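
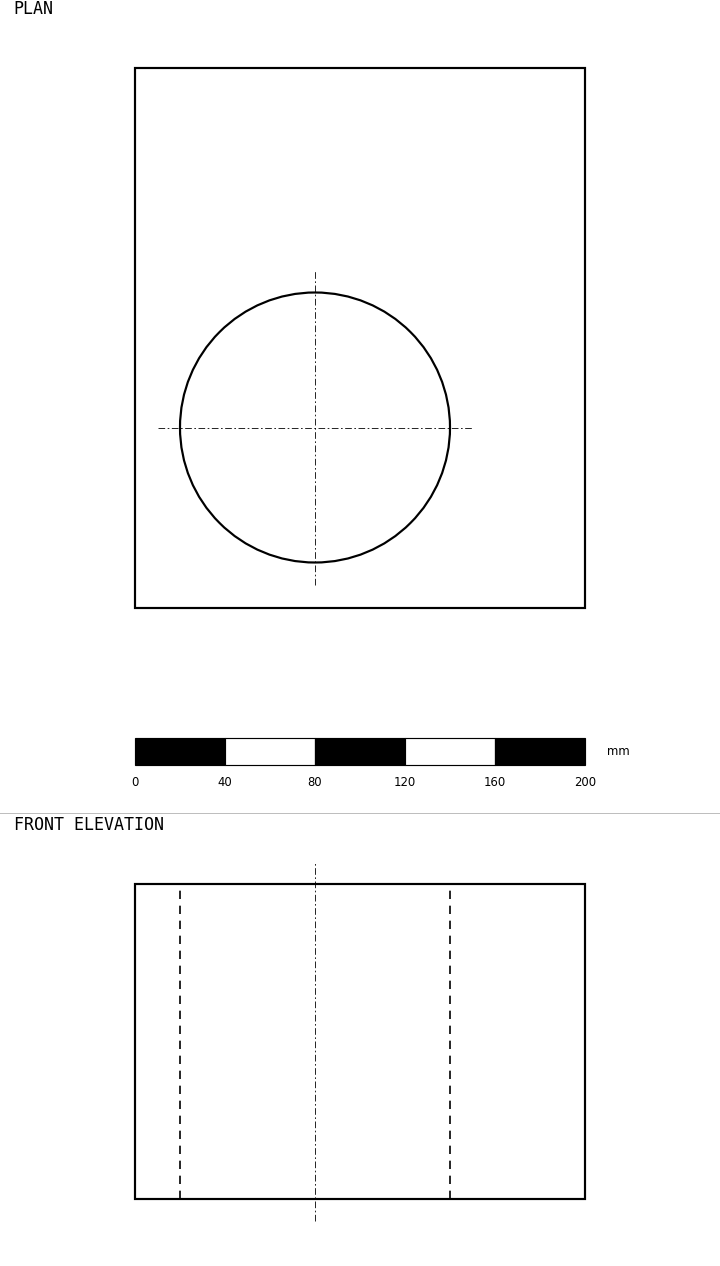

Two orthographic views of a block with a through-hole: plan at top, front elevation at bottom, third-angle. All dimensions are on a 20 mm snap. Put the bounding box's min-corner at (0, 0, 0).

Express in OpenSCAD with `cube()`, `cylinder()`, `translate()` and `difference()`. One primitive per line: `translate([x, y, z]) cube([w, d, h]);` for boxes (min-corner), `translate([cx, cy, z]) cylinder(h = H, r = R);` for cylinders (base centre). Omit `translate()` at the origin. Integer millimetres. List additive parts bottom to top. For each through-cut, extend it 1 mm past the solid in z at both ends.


difference() {
  cube([200, 240, 140]);
  translate([80, 80, -1]) cylinder(h = 142, r = 60);
}


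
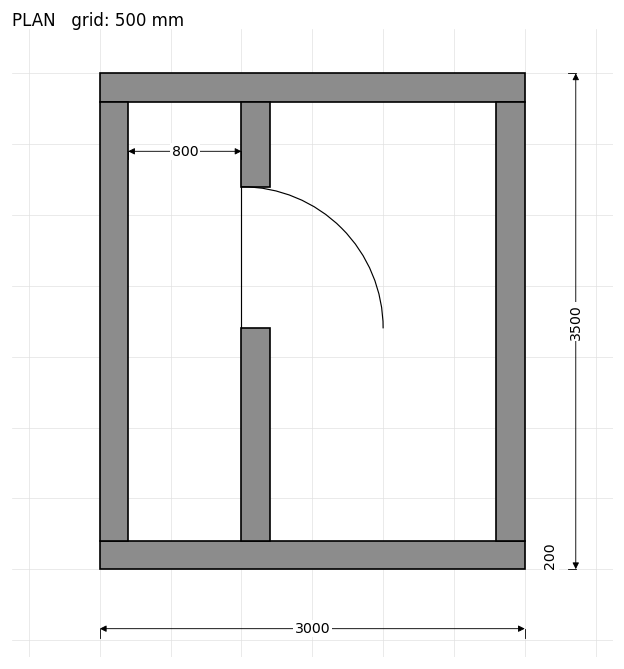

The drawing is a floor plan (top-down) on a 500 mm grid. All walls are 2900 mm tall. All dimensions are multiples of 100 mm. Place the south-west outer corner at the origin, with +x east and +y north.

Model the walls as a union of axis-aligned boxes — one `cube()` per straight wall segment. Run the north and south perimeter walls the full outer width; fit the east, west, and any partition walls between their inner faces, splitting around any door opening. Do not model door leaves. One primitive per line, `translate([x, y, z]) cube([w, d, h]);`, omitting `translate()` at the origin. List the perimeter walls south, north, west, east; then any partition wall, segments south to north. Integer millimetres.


cube([3000, 200, 2900]);
translate([0, 3300, 0]) cube([3000, 200, 2900]);
translate([0, 200, 0]) cube([200, 3100, 2900]);
translate([2800, 200, 0]) cube([200, 3100, 2900]);
translate([1000, 200, 0]) cube([200, 1500, 2900]);
translate([1000, 2700, 0]) cube([200, 600, 2900]);


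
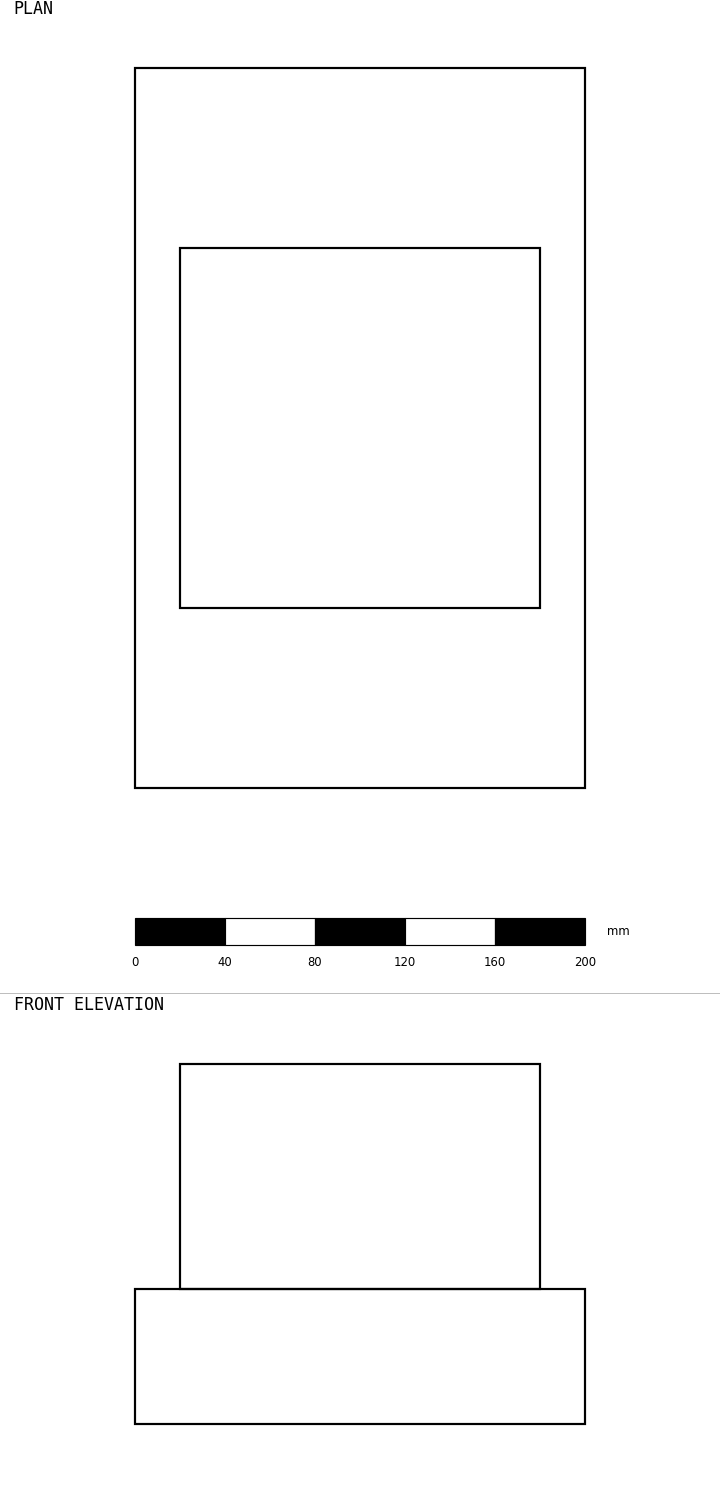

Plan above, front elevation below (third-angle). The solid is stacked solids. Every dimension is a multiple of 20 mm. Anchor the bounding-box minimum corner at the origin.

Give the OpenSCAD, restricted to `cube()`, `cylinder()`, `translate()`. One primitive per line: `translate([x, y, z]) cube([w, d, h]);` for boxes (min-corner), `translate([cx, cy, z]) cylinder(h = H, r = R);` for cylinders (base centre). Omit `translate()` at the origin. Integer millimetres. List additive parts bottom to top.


cube([200, 320, 60]);
translate([20, 80, 60]) cube([160, 160, 100]);


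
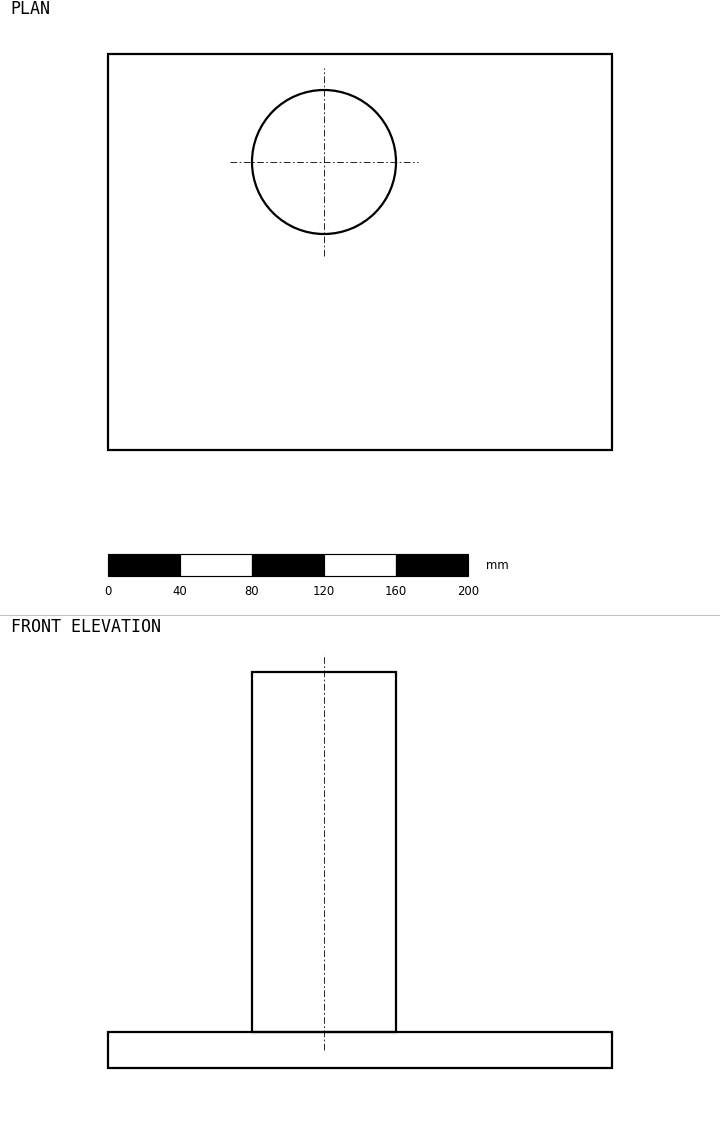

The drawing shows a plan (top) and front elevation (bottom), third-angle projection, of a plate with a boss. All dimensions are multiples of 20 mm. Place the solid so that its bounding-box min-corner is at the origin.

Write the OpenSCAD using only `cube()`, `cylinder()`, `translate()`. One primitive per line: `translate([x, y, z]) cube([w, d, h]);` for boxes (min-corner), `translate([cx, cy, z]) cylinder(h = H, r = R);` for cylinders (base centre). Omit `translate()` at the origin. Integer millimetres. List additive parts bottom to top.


cube([280, 220, 20]);
translate([120, 160, 20]) cylinder(h = 200, r = 40);


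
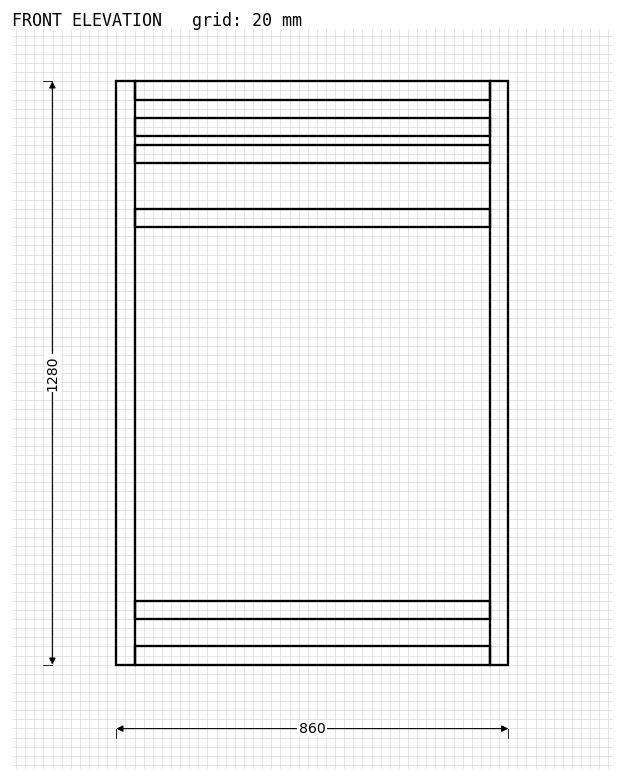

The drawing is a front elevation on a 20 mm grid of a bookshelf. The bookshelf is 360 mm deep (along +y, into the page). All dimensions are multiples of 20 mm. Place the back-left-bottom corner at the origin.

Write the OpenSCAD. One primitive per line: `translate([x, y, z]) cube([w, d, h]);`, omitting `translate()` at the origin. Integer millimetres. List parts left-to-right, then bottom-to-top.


cube([40, 360, 1280]);
translate([40, 0, 0]) cube([780, 360, 40]);
translate([40, 0, 100]) cube([780, 360, 40]);
translate([40, 0, 960]) cube([780, 360, 40]);
translate([40, 0, 1100]) cube([780, 360, 40]);
translate([40, 0, 1160]) cube([780, 360, 40]);
translate([40, 0, 1240]) cube([780, 360, 40]);
translate([820, 0, 0]) cube([40, 360, 1280]);


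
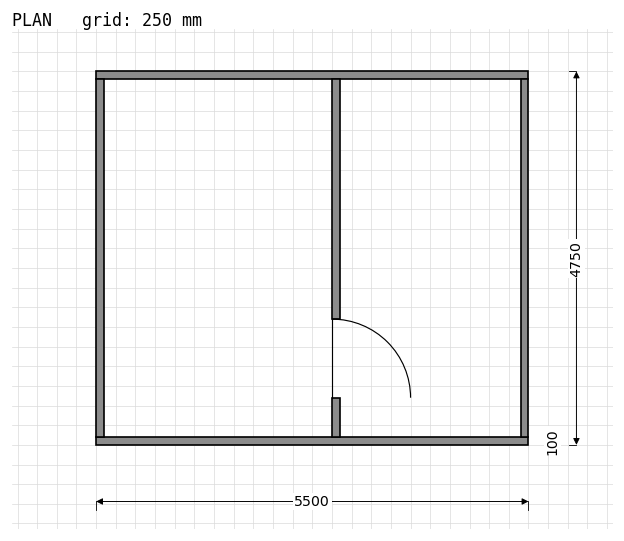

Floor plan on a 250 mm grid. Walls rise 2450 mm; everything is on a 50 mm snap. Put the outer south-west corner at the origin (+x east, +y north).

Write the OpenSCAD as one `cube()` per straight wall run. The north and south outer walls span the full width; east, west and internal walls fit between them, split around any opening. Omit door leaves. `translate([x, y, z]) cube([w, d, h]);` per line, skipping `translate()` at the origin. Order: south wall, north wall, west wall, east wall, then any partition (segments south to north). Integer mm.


cube([5500, 100, 2450]);
translate([0, 4650, 0]) cube([5500, 100, 2450]);
translate([0, 100, 0]) cube([100, 4550, 2450]);
translate([5400, 100, 0]) cube([100, 4550, 2450]);
translate([3000, 100, 0]) cube([100, 500, 2450]);
translate([3000, 1600, 0]) cube([100, 3050, 2450]);


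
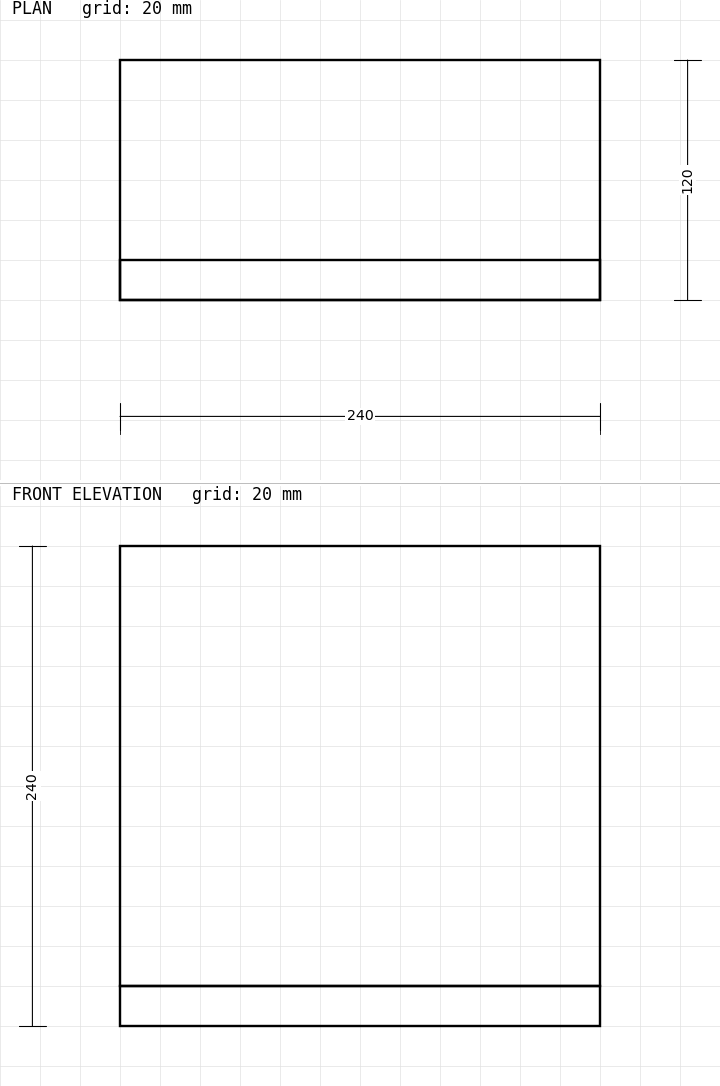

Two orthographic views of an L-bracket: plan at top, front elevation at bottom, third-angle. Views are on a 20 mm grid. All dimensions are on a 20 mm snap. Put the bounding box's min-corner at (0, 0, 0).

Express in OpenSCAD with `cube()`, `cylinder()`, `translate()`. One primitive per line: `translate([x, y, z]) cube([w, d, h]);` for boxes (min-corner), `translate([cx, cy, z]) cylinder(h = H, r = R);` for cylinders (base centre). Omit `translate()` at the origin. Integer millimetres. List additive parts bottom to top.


cube([240, 120, 20]);
translate([0, 0, 20]) cube([240, 20, 220]);


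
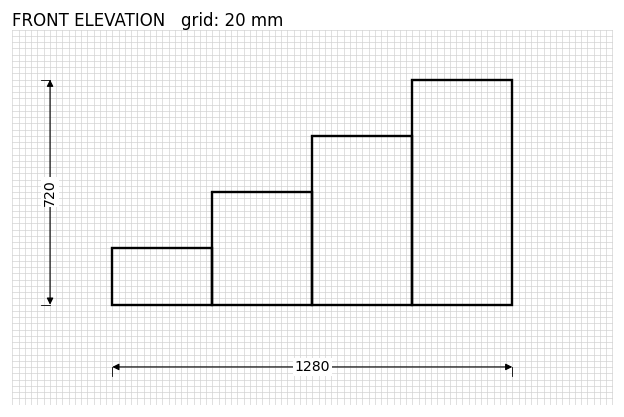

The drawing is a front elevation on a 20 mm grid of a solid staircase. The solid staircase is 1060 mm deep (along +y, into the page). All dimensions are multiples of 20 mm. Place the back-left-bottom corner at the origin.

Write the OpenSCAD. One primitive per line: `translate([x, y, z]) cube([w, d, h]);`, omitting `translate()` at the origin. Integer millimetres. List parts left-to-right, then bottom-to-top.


cube([320, 1060, 180]);
translate([320, 0, 0]) cube([320, 1060, 360]);
translate([640, 0, 0]) cube([320, 1060, 540]);
translate([960, 0, 0]) cube([320, 1060, 720]);


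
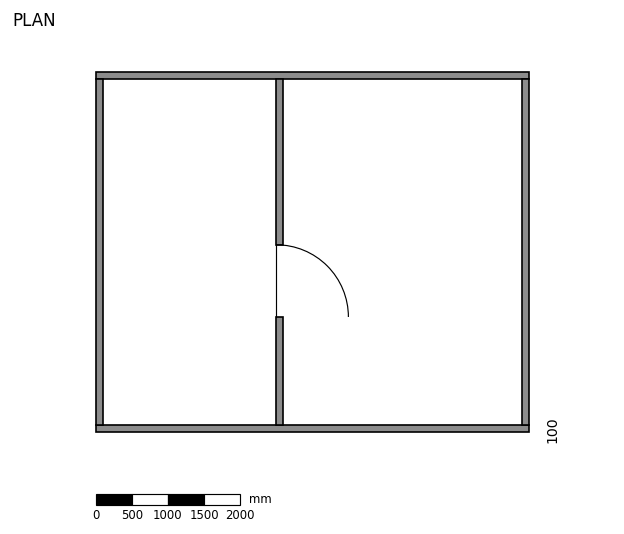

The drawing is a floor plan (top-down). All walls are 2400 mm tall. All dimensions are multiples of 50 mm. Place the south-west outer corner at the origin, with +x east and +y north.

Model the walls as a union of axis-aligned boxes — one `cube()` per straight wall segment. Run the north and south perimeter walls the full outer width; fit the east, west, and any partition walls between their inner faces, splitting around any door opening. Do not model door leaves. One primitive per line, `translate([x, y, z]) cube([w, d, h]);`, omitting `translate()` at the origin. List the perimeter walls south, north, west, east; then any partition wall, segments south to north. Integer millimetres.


cube([6000, 100, 2400]);
translate([0, 4900, 0]) cube([6000, 100, 2400]);
translate([0, 100, 0]) cube([100, 4800, 2400]);
translate([5900, 100, 0]) cube([100, 4800, 2400]);
translate([2500, 100, 0]) cube([100, 1500, 2400]);
translate([2500, 2600, 0]) cube([100, 2300, 2400]);


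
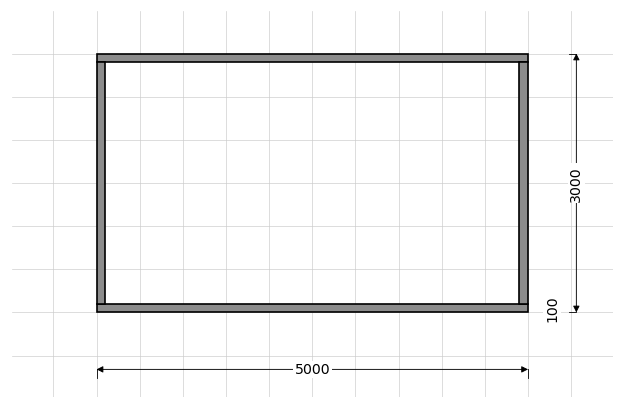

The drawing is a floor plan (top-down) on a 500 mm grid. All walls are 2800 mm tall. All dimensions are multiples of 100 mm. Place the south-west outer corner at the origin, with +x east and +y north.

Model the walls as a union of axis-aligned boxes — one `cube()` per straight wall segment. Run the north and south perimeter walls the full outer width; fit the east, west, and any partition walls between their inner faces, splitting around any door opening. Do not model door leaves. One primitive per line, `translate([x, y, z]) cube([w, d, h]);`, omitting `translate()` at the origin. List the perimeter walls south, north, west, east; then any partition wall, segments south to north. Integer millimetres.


cube([5000, 100, 2800]);
translate([0, 2900, 0]) cube([5000, 100, 2800]);
translate([0, 100, 0]) cube([100, 2800, 2800]);
translate([4900, 100, 0]) cube([100, 2800, 2800]);


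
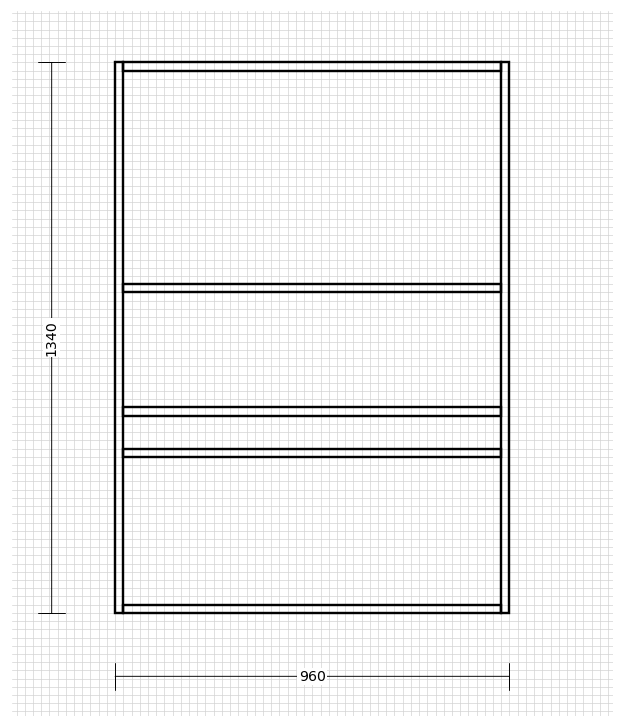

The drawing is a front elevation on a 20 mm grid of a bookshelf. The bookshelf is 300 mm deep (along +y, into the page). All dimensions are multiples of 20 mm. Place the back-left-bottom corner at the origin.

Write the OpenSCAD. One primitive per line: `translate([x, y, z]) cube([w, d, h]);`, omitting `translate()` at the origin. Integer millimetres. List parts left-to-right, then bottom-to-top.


cube([20, 300, 1340]);
translate([20, 0, 0]) cube([920, 300, 20]);
translate([20, 0, 380]) cube([920, 300, 20]);
translate([20, 0, 480]) cube([920, 300, 20]);
translate([20, 0, 780]) cube([920, 300, 20]);
translate([20, 0, 1320]) cube([920, 300, 20]);
translate([940, 0, 0]) cube([20, 300, 1340]);


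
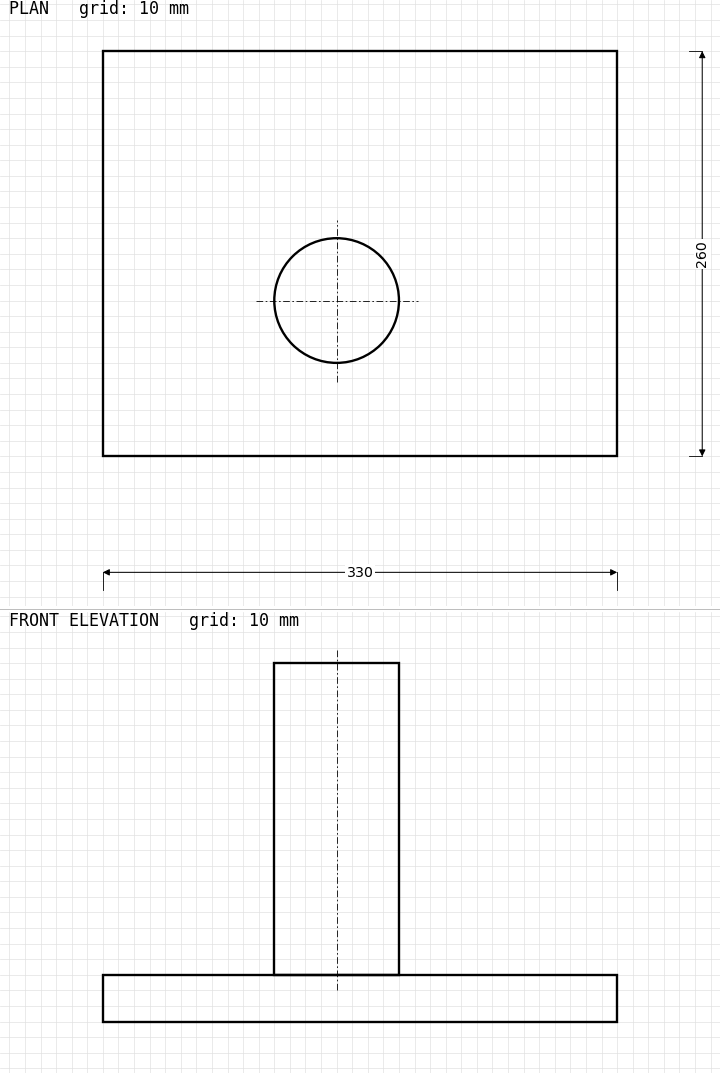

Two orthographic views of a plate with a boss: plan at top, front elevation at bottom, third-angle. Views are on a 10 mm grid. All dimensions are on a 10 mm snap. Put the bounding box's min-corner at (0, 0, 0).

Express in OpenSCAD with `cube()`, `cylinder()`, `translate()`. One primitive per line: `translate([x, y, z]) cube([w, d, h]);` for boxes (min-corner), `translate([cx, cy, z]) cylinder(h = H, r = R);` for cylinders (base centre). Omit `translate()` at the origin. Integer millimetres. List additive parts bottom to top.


cube([330, 260, 30]);
translate([150, 100, 30]) cylinder(h = 200, r = 40);


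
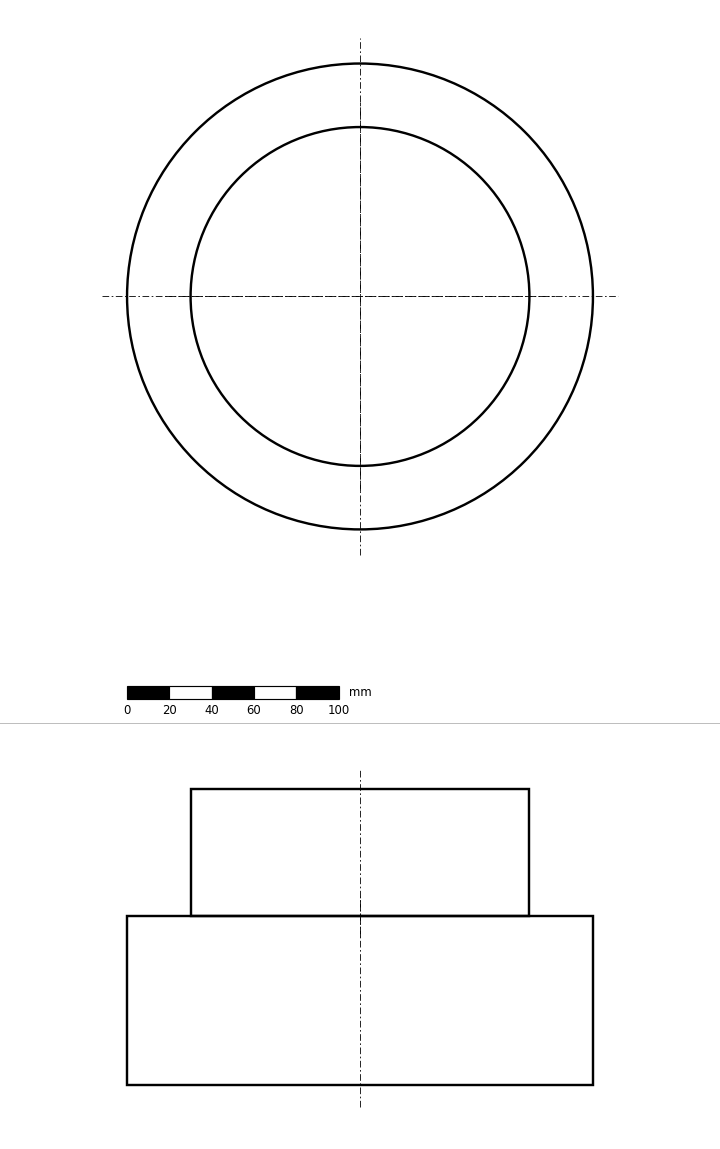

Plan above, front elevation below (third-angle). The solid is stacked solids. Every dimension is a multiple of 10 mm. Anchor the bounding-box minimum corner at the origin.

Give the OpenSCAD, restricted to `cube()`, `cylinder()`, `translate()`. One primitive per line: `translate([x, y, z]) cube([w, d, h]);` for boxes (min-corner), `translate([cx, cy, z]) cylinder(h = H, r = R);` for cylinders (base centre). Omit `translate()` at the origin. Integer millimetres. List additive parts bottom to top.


translate([110, 110, 0]) cylinder(h = 80, r = 110);
translate([110, 110, 80]) cylinder(h = 60, r = 80);


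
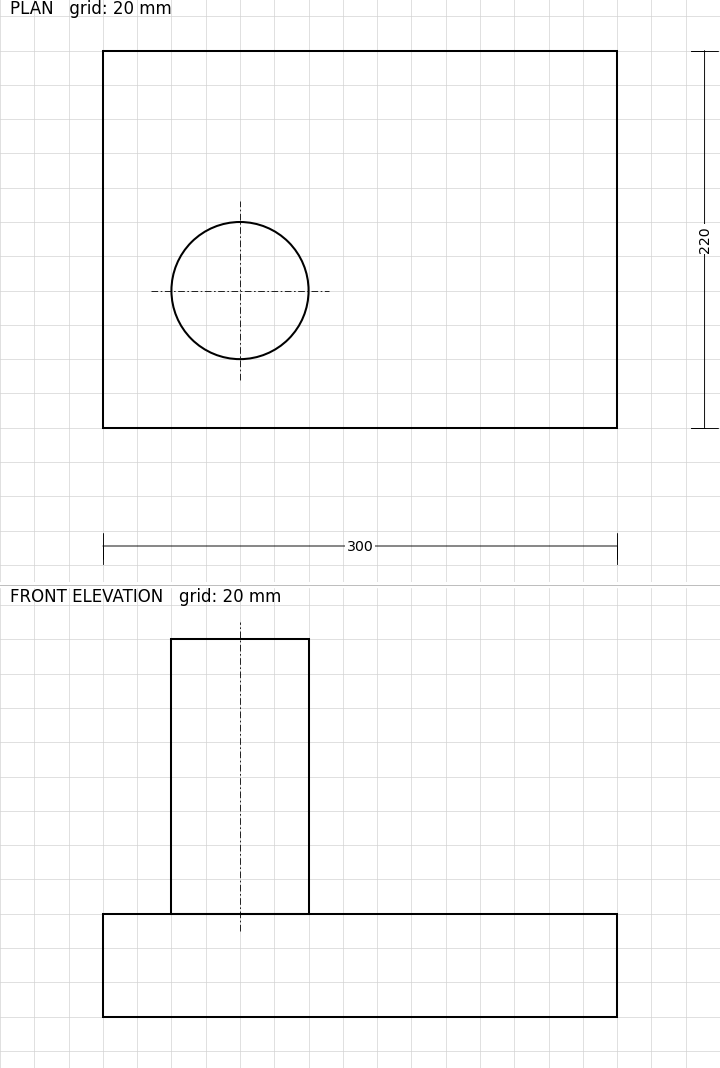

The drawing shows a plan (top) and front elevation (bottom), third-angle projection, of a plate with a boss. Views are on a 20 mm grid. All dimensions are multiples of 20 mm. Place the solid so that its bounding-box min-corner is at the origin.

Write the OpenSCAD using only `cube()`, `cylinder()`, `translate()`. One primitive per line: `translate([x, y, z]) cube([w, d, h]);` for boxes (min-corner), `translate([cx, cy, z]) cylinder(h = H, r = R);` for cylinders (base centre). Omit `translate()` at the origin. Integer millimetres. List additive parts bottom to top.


cube([300, 220, 60]);
translate([80, 80, 60]) cylinder(h = 160, r = 40);


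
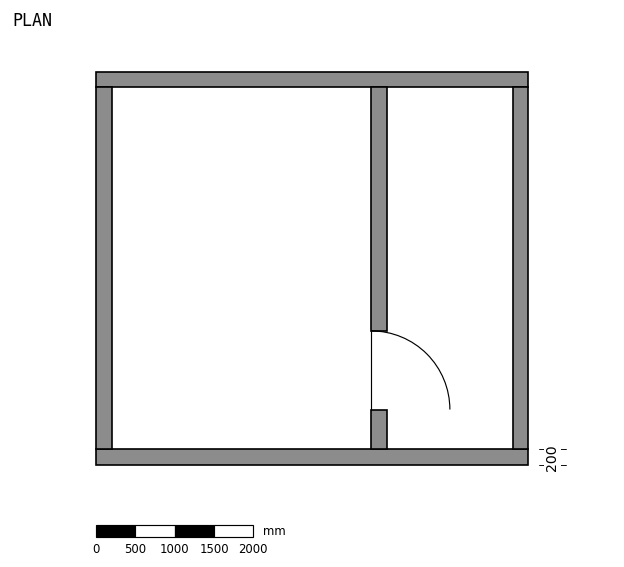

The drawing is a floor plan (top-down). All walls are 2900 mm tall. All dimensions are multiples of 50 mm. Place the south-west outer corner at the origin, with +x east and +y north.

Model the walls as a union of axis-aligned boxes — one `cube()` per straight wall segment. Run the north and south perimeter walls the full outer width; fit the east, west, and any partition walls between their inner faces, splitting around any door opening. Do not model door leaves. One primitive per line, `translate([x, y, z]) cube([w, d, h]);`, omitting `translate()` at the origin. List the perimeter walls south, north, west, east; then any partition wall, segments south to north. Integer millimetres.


cube([5500, 200, 2900]);
translate([0, 4800, 0]) cube([5500, 200, 2900]);
translate([0, 200, 0]) cube([200, 4600, 2900]);
translate([5300, 200, 0]) cube([200, 4600, 2900]);
translate([3500, 200, 0]) cube([200, 500, 2900]);
translate([3500, 1700, 0]) cube([200, 3100, 2900]);


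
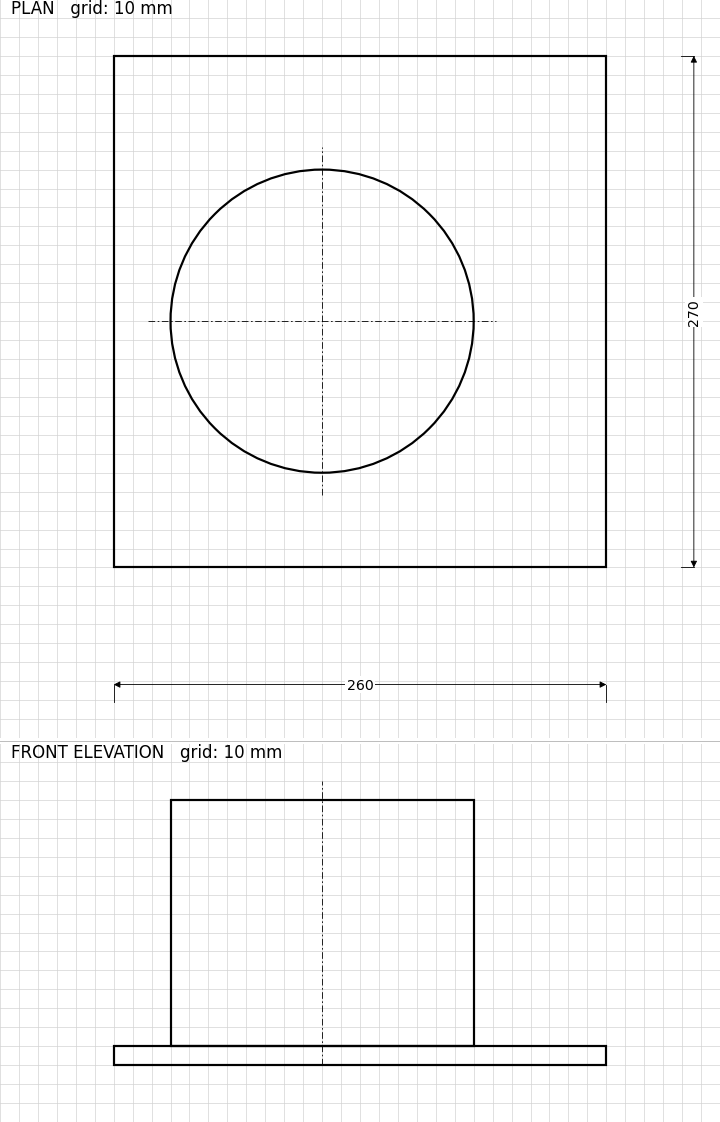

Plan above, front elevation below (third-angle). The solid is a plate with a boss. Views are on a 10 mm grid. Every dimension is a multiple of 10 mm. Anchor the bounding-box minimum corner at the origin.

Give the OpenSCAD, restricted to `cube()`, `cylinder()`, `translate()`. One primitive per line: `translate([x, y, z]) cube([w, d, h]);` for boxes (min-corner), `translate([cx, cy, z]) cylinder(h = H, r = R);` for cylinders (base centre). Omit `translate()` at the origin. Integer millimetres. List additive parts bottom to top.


cube([260, 270, 10]);
translate([110, 130, 10]) cylinder(h = 130, r = 80);


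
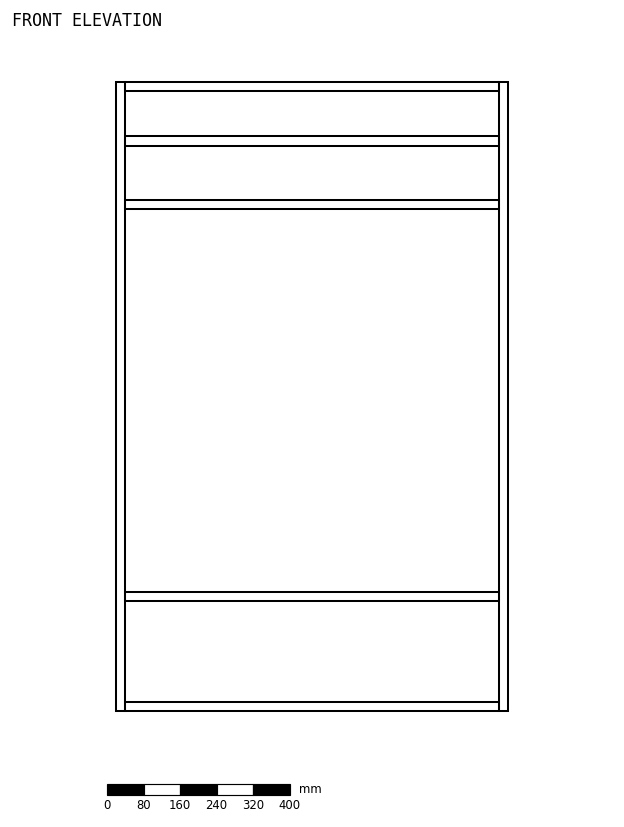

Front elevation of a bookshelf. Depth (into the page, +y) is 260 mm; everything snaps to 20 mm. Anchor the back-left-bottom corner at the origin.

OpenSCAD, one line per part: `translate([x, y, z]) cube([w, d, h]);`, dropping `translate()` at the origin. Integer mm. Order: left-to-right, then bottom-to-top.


cube([20, 260, 1380]);
translate([20, 0, 0]) cube([820, 260, 20]);
translate([20, 0, 240]) cube([820, 260, 20]);
translate([20, 0, 1100]) cube([820, 260, 20]);
translate([20, 0, 1240]) cube([820, 260, 20]);
translate([20, 0, 1360]) cube([820, 260, 20]);
translate([840, 0, 0]) cube([20, 260, 1380]);


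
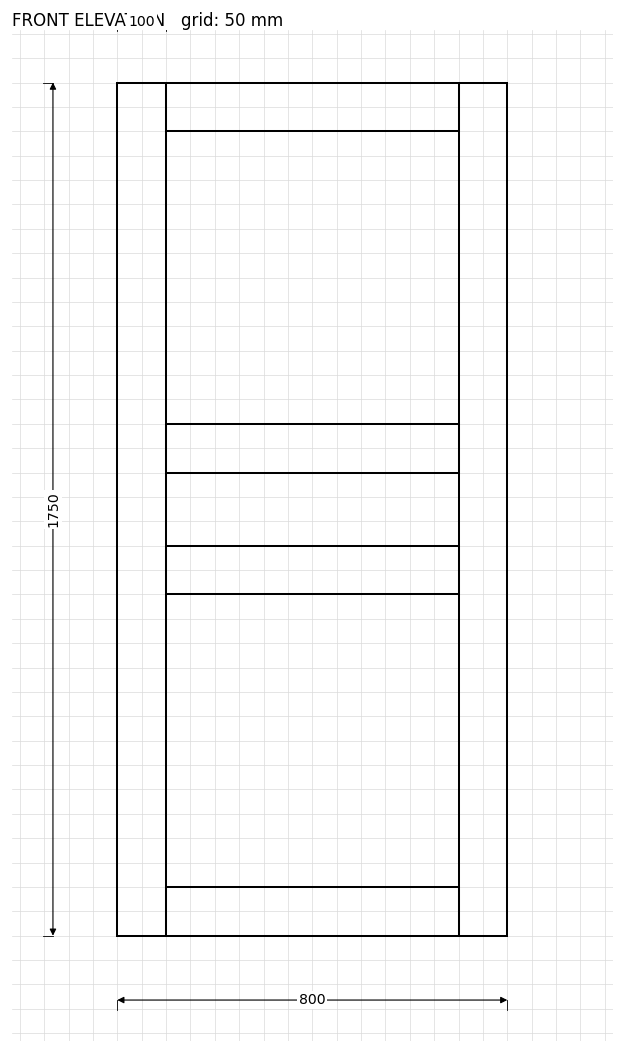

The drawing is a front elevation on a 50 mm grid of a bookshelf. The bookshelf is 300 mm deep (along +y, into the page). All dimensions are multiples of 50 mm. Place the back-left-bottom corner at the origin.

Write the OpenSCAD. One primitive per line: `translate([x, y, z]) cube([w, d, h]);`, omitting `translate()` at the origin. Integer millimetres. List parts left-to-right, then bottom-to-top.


cube([100, 300, 1750]);
translate([100, 0, 0]) cube([600, 300, 100]);
translate([100, 0, 700]) cube([600, 300, 100]);
translate([100, 0, 950]) cube([600, 300, 100]);
translate([100, 0, 1650]) cube([600, 300, 100]);
translate([700, 0, 0]) cube([100, 300, 1750]);


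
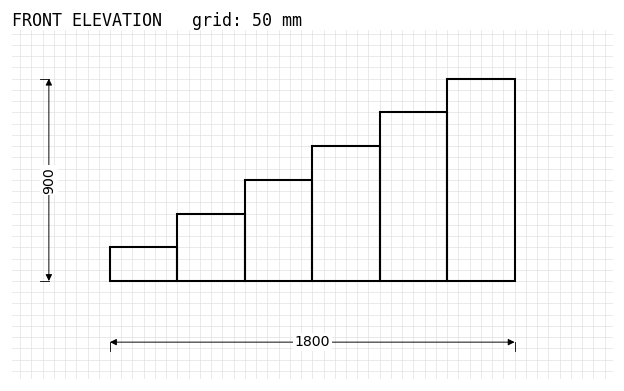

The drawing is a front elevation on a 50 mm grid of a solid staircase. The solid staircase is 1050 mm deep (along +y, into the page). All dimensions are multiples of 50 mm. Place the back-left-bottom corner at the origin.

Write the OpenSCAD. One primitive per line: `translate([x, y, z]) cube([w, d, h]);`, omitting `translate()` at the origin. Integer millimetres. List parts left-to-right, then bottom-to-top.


cube([300, 1050, 150]);
translate([300, 0, 0]) cube([300, 1050, 300]);
translate([600, 0, 0]) cube([300, 1050, 450]);
translate([900, 0, 0]) cube([300, 1050, 600]);
translate([1200, 0, 0]) cube([300, 1050, 750]);
translate([1500, 0, 0]) cube([300, 1050, 900]);


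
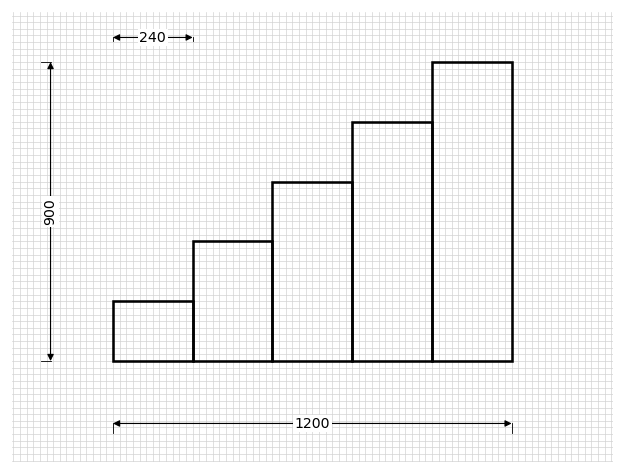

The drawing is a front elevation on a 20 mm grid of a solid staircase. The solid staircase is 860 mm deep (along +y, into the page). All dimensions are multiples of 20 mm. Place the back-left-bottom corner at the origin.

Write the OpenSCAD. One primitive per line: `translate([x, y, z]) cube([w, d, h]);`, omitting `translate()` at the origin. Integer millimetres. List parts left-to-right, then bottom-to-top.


cube([240, 860, 180]);
translate([240, 0, 0]) cube([240, 860, 360]);
translate([480, 0, 0]) cube([240, 860, 540]);
translate([720, 0, 0]) cube([240, 860, 720]);
translate([960, 0, 0]) cube([240, 860, 900]);


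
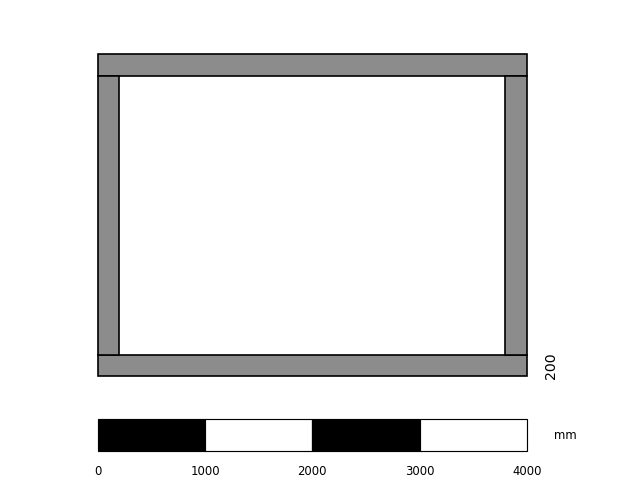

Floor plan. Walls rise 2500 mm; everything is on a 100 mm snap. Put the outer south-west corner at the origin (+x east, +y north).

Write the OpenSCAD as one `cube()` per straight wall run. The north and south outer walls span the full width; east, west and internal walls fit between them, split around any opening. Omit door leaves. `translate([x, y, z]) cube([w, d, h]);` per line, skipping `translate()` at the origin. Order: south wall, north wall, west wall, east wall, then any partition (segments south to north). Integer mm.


cube([4000, 200, 2500]);
translate([0, 2800, 0]) cube([4000, 200, 2500]);
translate([0, 200, 0]) cube([200, 2600, 2500]);
translate([3800, 200, 0]) cube([200, 2600, 2500]);


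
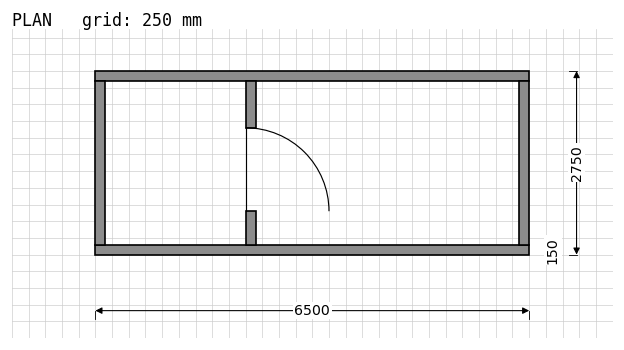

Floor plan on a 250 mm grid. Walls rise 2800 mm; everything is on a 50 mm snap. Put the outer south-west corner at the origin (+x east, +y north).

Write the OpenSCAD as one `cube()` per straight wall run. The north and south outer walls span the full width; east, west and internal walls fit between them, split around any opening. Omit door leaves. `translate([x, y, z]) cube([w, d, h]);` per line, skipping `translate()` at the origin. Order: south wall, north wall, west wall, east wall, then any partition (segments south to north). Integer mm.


cube([6500, 150, 2800]);
translate([0, 2600, 0]) cube([6500, 150, 2800]);
translate([0, 150, 0]) cube([150, 2450, 2800]);
translate([6350, 150, 0]) cube([150, 2450, 2800]);
translate([2250, 150, 0]) cube([150, 500, 2800]);
translate([2250, 1900, 0]) cube([150, 700, 2800]);


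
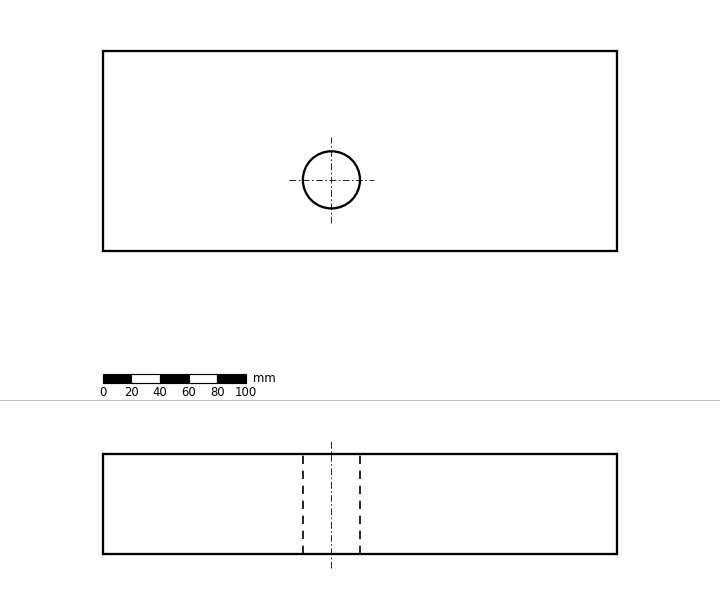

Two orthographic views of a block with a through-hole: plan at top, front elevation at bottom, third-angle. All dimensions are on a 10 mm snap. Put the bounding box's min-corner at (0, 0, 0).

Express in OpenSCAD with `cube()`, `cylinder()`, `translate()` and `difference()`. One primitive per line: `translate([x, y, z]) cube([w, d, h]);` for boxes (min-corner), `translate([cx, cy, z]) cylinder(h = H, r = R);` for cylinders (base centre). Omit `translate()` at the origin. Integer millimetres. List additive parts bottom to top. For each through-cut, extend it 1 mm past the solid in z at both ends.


difference() {
  cube([360, 140, 70]);
  translate([160, 50, -1]) cylinder(h = 72, r = 20);
}


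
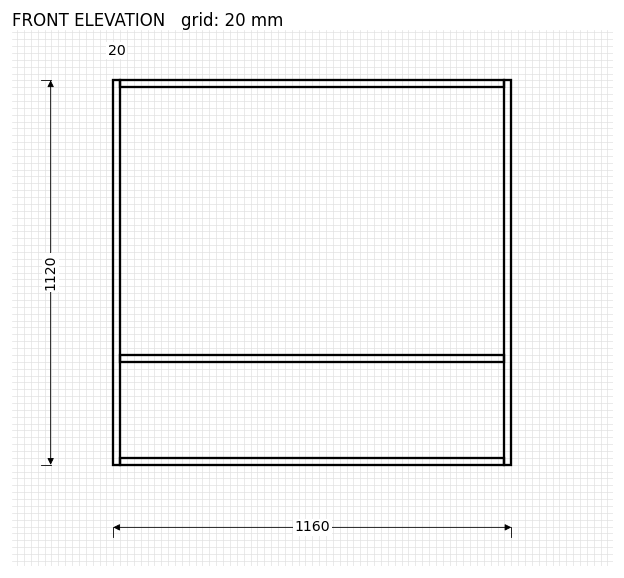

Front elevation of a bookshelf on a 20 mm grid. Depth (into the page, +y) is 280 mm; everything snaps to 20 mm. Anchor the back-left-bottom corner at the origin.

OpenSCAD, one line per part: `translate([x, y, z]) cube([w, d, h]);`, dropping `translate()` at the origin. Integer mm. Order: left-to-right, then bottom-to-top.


cube([20, 280, 1120]);
translate([20, 0, 0]) cube([1120, 280, 20]);
translate([20, 0, 300]) cube([1120, 280, 20]);
translate([20, 0, 1100]) cube([1120, 280, 20]);
translate([1140, 0, 0]) cube([20, 280, 1120]);


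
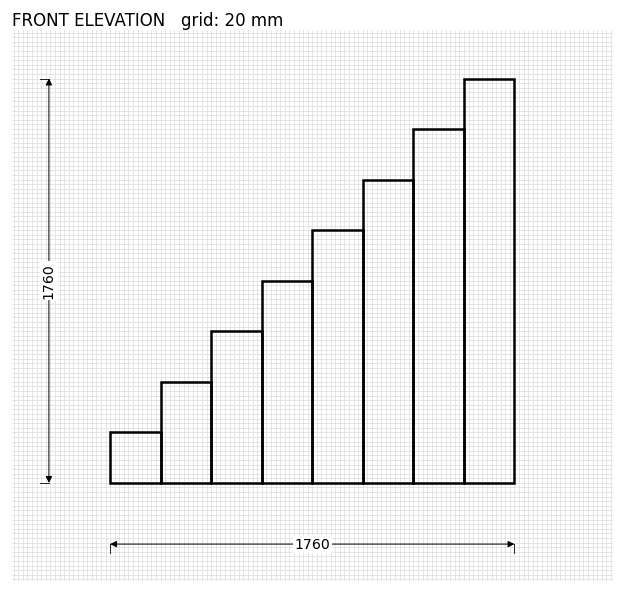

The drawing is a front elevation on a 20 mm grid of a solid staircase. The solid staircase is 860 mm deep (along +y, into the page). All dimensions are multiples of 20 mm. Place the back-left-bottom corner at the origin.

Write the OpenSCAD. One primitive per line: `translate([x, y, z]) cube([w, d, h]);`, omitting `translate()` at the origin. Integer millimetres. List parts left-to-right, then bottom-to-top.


cube([220, 860, 220]);
translate([220, 0, 0]) cube([220, 860, 440]);
translate([440, 0, 0]) cube([220, 860, 660]);
translate([660, 0, 0]) cube([220, 860, 880]);
translate([880, 0, 0]) cube([220, 860, 1100]);
translate([1100, 0, 0]) cube([220, 860, 1320]);
translate([1320, 0, 0]) cube([220, 860, 1540]);
translate([1540, 0, 0]) cube([220, 860, 1760]);


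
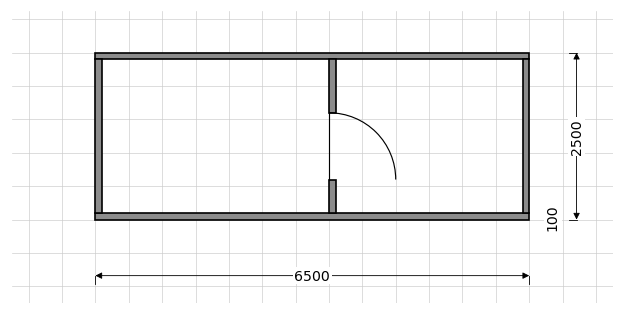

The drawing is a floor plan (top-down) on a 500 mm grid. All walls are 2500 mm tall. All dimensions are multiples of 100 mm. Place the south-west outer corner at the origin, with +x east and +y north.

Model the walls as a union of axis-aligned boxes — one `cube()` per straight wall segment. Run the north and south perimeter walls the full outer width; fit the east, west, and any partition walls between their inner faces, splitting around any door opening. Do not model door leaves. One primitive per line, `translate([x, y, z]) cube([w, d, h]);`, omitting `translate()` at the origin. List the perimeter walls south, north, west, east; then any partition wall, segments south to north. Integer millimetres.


cube([6500, 100, 2500]);
translate([0, 2400, 0]) cube([6500, 100, 2500]);
translate([0, 100, 0]) cube([100, 2300, 2500]);
translate([6400, 100, 0]) cube([100, 2300, 2500]);
translate([3500, 100, 0]) cube([100, 500, 2500]);
translate([3500, 1600, 0]) cube([100, 800, 2500]);


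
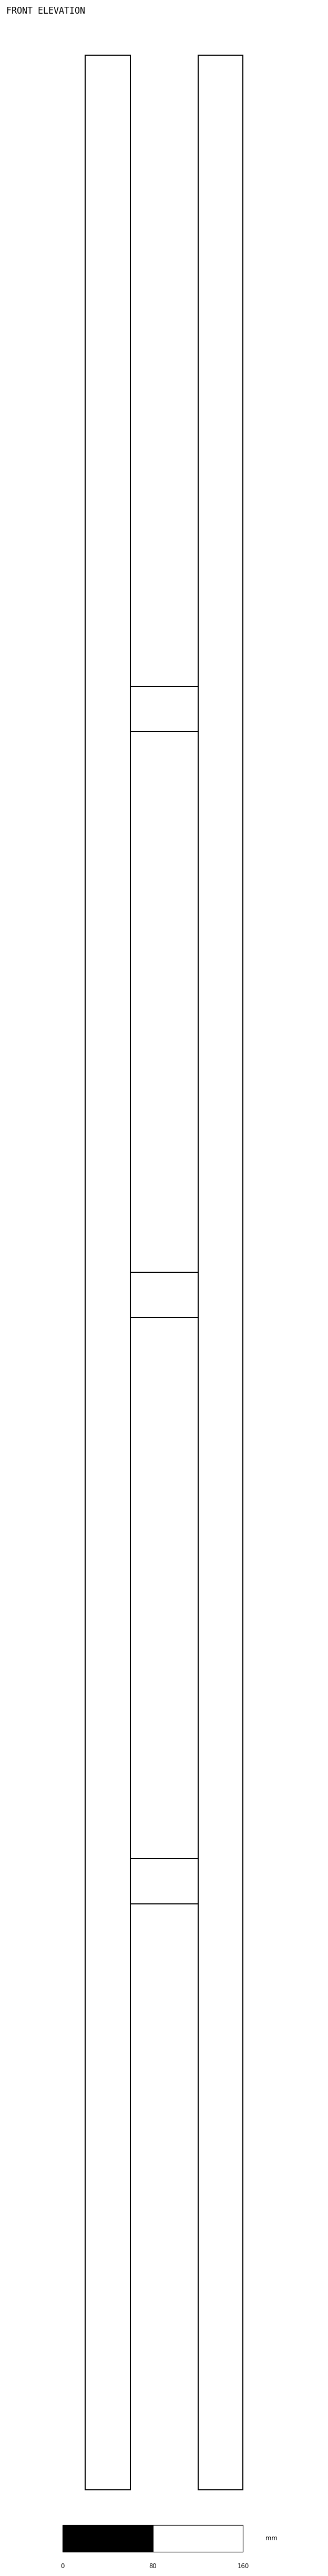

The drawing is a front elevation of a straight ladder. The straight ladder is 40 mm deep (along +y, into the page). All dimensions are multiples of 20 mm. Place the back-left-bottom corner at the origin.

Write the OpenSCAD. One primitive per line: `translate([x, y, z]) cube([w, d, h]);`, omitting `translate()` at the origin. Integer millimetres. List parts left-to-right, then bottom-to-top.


cube([40, 40, 2160]);
translate([40, 0, 520]) cube([60, 40, 40]);
translate([40, 0, 1040]) cube([60, 40, 40]);
translate([40, 0, 1560]) cube([60, 40, 40]);
translate([100, 0, 0]) cube([40, 40, 2160]);


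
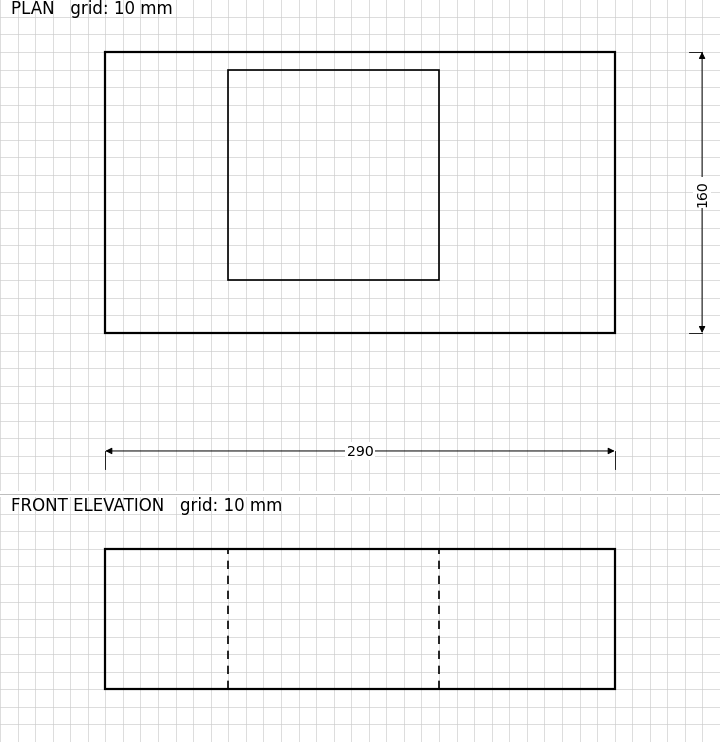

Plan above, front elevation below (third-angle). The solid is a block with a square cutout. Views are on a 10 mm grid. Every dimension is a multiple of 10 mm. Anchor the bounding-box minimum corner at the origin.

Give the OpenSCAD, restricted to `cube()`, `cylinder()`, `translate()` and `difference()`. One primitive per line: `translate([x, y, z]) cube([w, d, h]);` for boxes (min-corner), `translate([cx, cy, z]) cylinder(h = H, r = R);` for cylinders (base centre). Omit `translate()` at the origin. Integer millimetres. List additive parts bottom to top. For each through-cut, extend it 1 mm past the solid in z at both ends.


difference() {
  cube([290, 160, 80]);
  translate([70, 30, -1]) cube([120, 120, 82]);
}


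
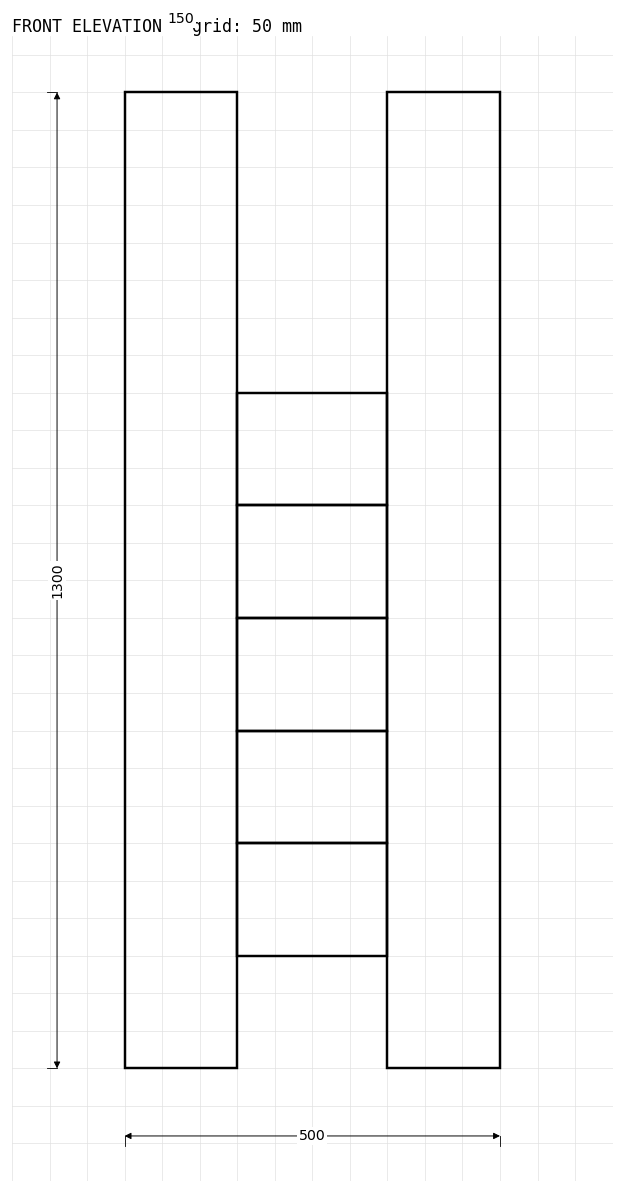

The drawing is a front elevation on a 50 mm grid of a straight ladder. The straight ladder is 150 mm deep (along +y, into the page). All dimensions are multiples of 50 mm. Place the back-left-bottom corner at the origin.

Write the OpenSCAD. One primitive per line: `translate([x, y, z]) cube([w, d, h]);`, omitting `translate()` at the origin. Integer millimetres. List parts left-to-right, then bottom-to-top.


cube([150, 150, 1300]);
translate([150, 0, 150]) cube([200, 150, 150]);
translate([150, 0, 300]) cube([200, 150, 150]);
translate([150, 0, 450]) cube([200, 150, 150]);
translate([150, 0, 600]) cube([200, 150, 150]);
translate([150, 0, 750]) cube([200, 150, 150]);
translate([350, 0, 0]) cube([150, 150, 1300]);


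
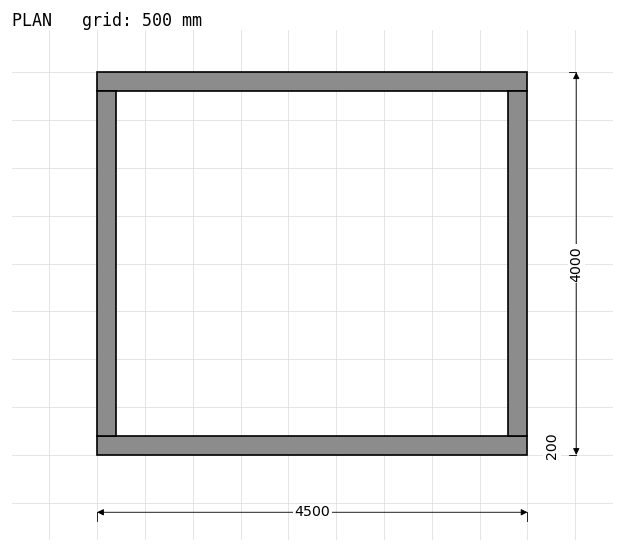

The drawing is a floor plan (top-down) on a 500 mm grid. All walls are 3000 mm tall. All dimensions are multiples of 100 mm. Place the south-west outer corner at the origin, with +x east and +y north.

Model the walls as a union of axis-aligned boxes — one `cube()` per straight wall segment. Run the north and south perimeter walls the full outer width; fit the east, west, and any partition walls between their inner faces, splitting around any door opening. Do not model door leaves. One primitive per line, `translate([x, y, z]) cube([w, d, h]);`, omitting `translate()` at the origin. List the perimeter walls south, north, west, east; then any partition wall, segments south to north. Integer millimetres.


cube([4500, 200, 3000]);
translate([0, 3800, 0]) cube([4500, 200, 3000]);
translate([0, 200, 0]) cube([200, 3600, 3000]);
translate([4300, 200, 0]) cube([200, 3600, 3000]);


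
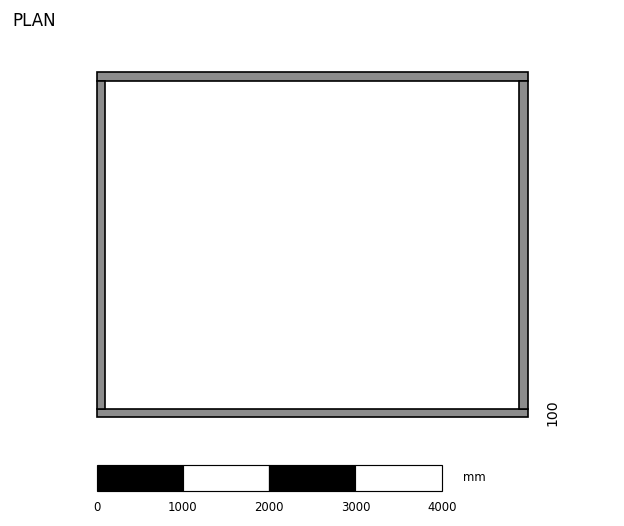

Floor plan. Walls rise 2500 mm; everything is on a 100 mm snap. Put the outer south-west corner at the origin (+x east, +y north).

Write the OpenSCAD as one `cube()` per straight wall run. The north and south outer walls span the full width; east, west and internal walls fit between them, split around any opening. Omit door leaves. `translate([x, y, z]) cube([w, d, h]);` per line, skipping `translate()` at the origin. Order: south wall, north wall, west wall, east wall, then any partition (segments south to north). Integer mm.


cube([5000, 100, 2500]);
translate([0, 3900, 0]) cube([5000, 100, 2500]);
translate([0, 100, 0]) cube([100, 3800, 2500]);
translate([4900, 100, 0]) cube([100, 3800, 2500]);


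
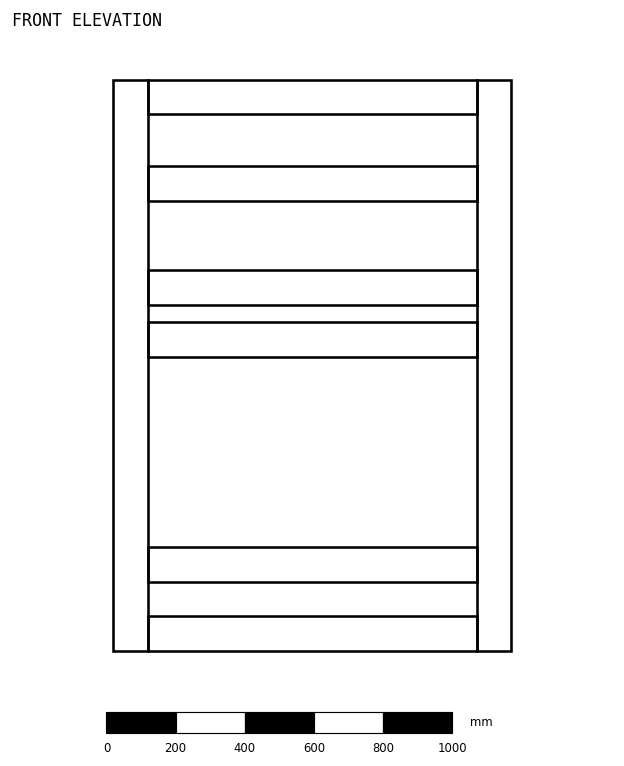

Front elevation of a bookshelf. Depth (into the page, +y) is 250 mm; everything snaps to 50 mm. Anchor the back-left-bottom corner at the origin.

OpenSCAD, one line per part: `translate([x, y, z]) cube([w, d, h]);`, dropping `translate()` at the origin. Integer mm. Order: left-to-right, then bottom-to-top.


cube([100, 250, 1650]);
translate([100, 0, 0]) cube([950, 250, 100]);
translate([100, 0, 200]) cube([950, 250, 100]);
translate([100, 0, 850]) cube([950, 250, 100]);
translate([100, 0, 1000]) cube([950, 250, 100]);
translate([100, 0, 1300]) cube([950, 250, 100]);
translate([100, 0, 1550]) cube([950, 250, 100]);
translate([1050, 0, 0]) cube([100, 250, 1650]);


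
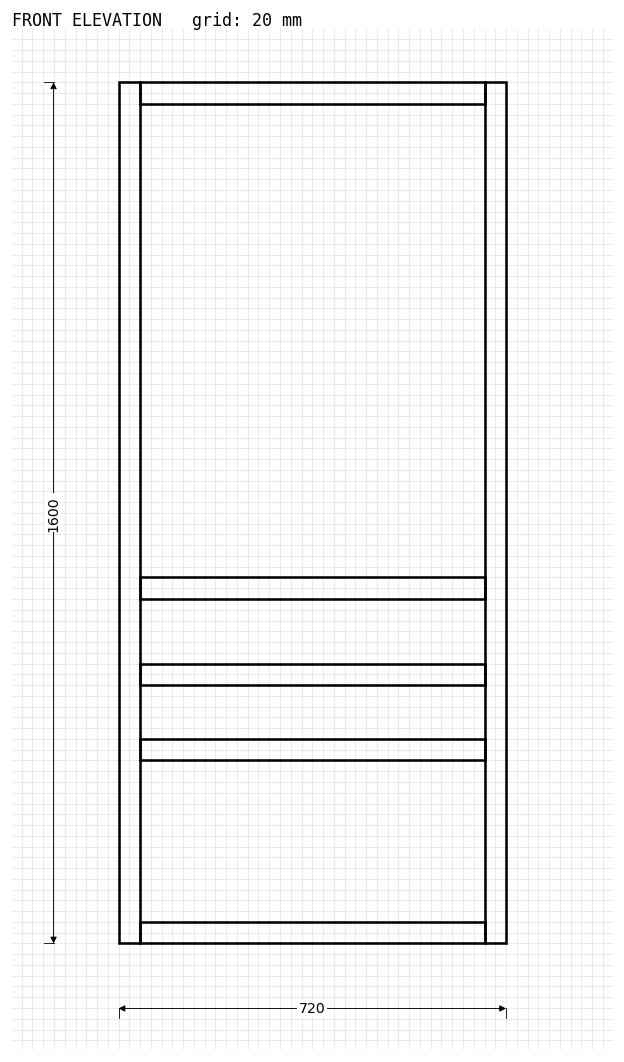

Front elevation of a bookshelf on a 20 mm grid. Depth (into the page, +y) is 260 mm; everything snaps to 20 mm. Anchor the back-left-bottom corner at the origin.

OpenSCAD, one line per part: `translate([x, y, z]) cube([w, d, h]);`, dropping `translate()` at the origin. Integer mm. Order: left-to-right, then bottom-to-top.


cube([40, 260, 1600]);
translate([40, 0, 0]) cube([640, 260, 40]);
translate([40, 0, 340]) cube([640, 260, 40]);
translate([40, 0, 480]) cube([640, 260, 40]);
translate([40, 0, 640]) cube([640, 260, 40]);
translate([40, 0, 1560]) cube([640, 260, 40]);
translate([680, 0, 0]) cube([40, 260, 1600]);


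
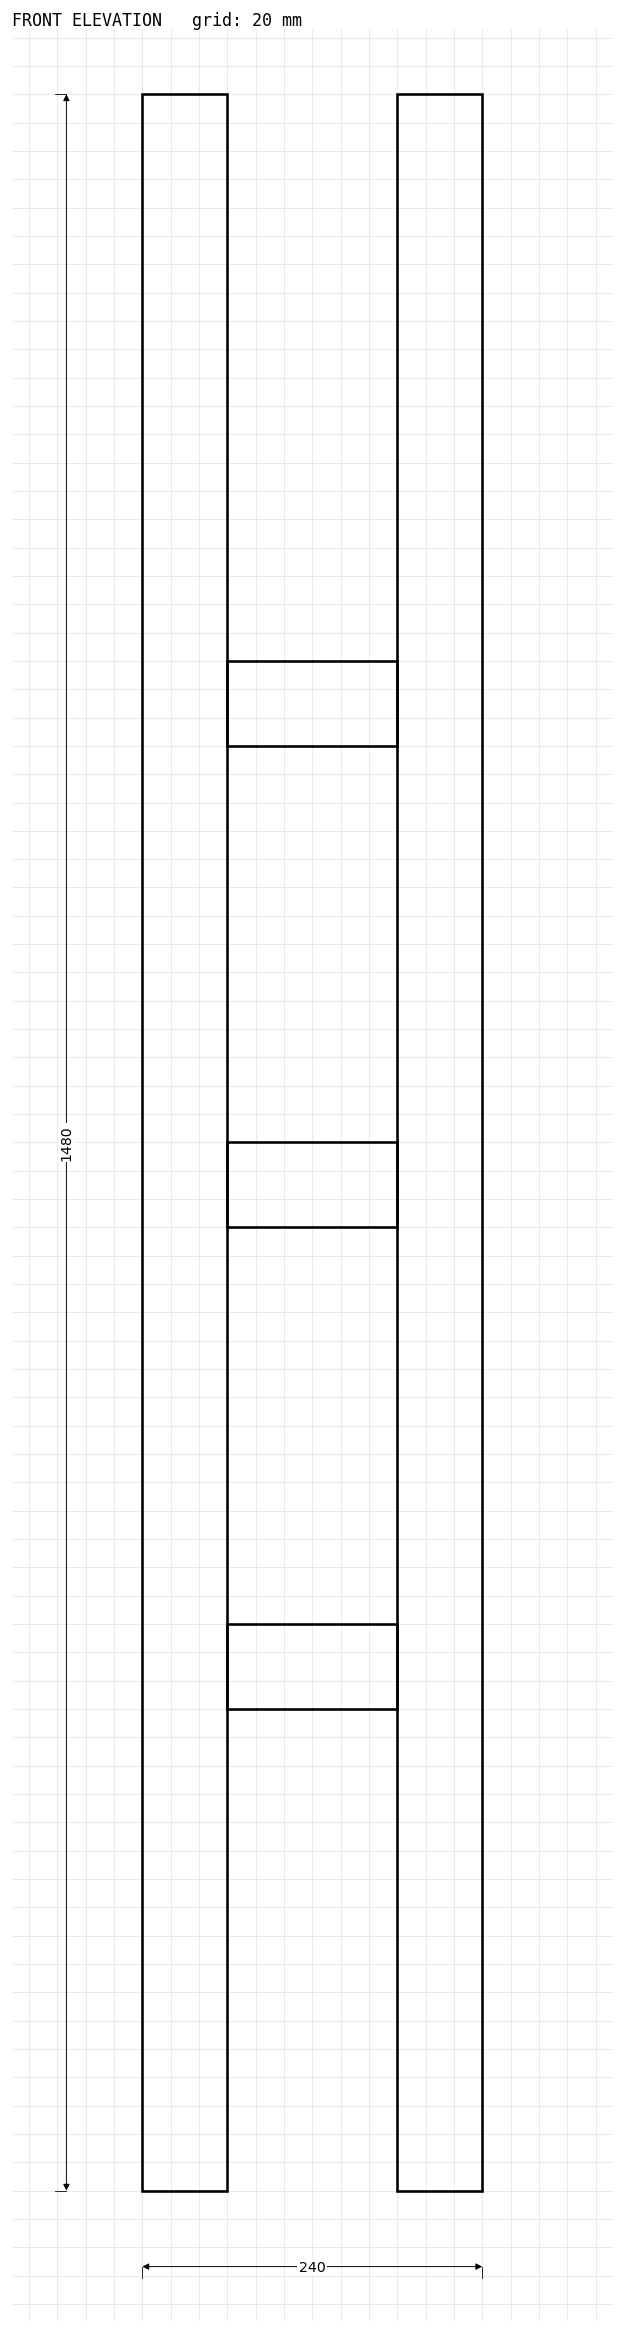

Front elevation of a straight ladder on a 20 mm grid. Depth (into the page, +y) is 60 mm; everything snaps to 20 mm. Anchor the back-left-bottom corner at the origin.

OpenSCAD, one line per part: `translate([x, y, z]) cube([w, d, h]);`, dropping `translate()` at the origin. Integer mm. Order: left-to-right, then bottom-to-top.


cube([60, 60, 1480]);
translate([60, 0, 340]) cube([120, 60, 60]);
translate([60, 0, 680]) cube([120, 60, 60]);
translate([60, 0, 1020]) cube([120, 60, 60]);
translate([180, 0, 0]) cube([60, 60, 1480]);


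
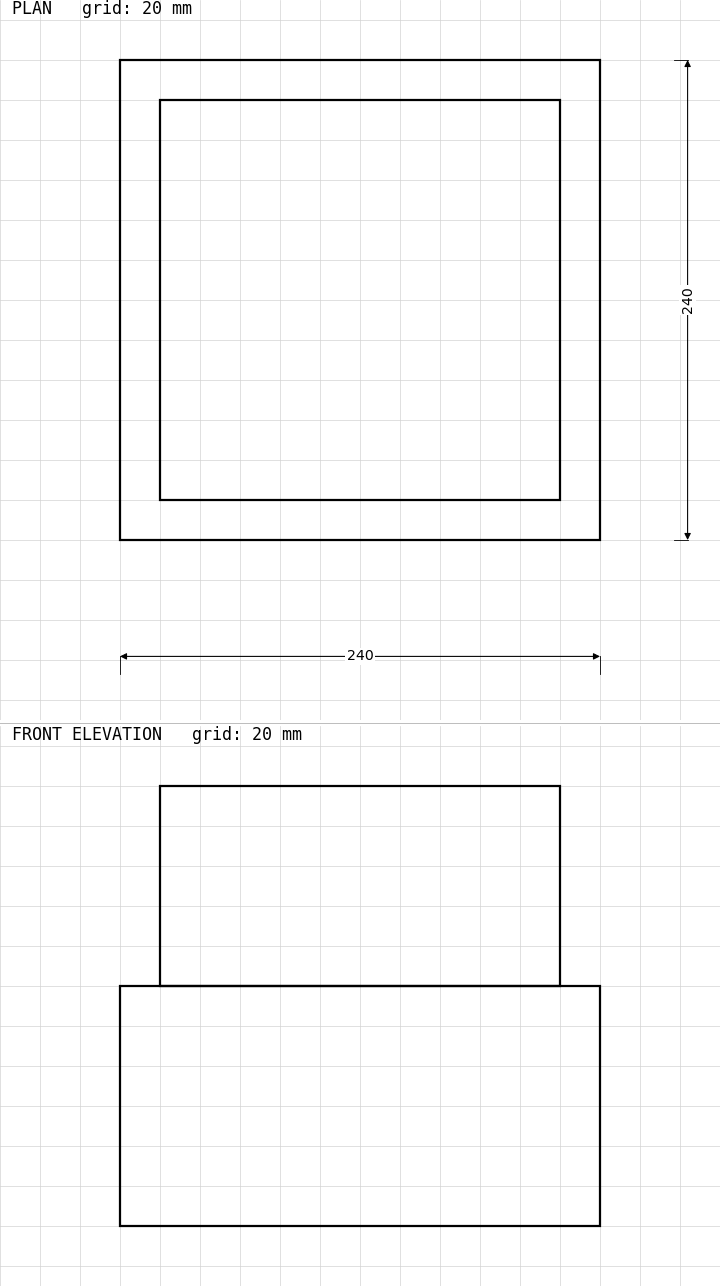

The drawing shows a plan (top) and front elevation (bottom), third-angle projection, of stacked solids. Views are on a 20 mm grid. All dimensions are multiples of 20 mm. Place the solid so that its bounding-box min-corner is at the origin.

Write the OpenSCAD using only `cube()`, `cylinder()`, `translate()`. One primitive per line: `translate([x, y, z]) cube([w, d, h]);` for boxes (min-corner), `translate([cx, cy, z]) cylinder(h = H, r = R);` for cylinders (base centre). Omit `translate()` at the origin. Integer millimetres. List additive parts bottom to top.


cube([240, 240, 120]);
translate([20, 20, 120]) cube([200, 200, 100]);


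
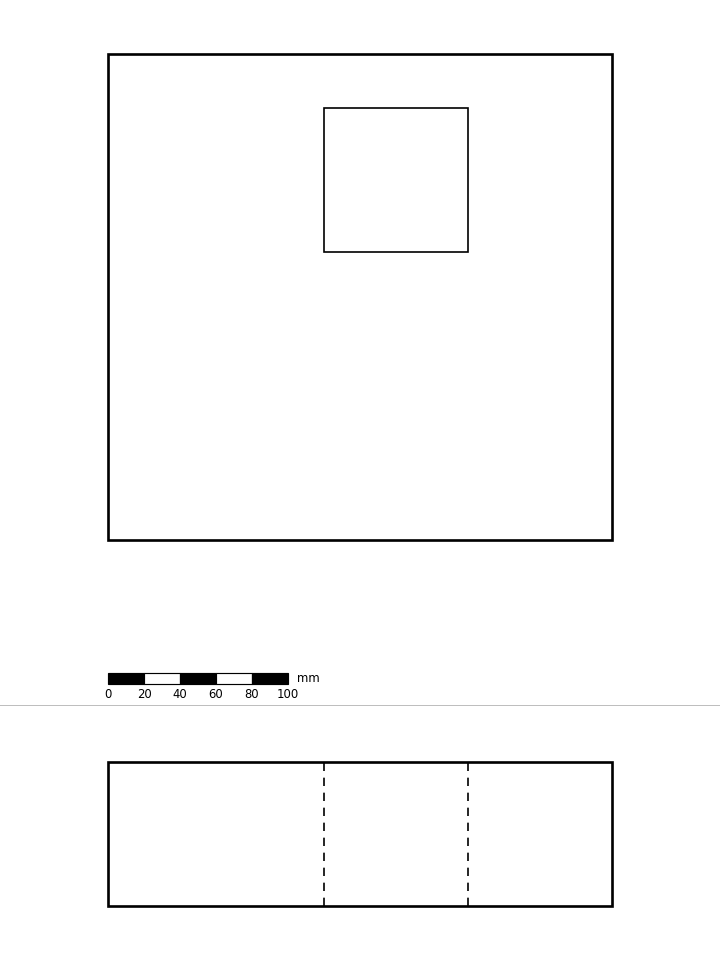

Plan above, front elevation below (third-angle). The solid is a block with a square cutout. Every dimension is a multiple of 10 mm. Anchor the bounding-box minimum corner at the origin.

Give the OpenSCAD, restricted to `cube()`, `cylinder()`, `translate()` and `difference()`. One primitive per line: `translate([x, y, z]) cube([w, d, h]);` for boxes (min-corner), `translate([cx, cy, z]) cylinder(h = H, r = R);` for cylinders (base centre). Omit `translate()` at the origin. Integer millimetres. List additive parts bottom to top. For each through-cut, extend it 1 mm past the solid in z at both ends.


difference() {
  cube([280, 270, 80]);
  translate([120, 160, -1]) cube([80, 80, 82]);
}


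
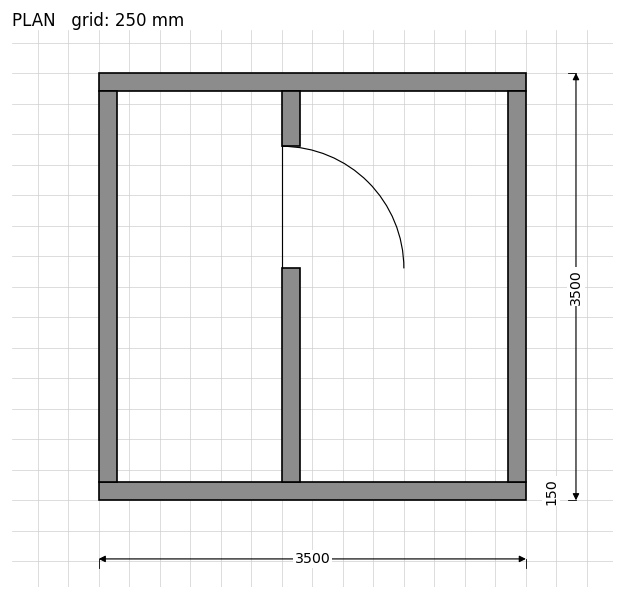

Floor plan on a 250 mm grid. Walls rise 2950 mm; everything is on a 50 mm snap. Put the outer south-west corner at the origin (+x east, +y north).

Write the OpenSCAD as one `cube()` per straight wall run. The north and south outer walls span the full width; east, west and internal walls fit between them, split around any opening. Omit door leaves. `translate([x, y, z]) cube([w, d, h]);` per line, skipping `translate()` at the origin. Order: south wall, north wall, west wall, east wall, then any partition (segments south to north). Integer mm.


cube([3500, 150, 2950]);
translate([0, 3350, 0]) cube([3500, 150, 2950]);
translate([0, 150, 0]) cube([150, 3200, 2950]);
translate([3350, 150, 0]) cube([150, 3200, 2950]);
translate([1500, 150, 0]) cube([150, 1750, 2950]);
translate([1500, 2900, 0]) cube([150, 450, 2950]);


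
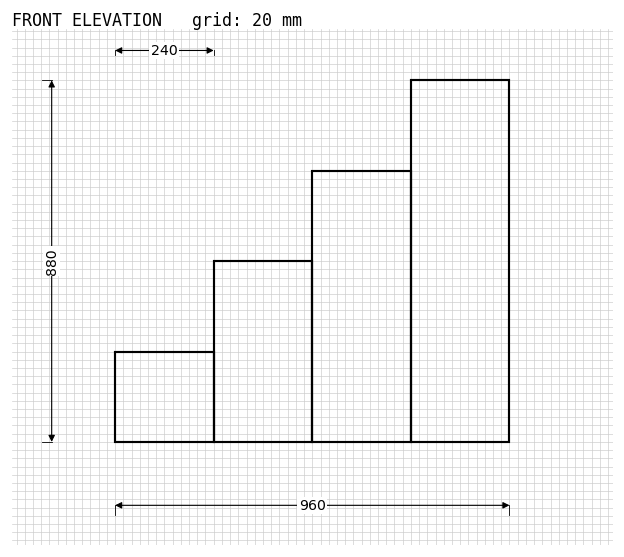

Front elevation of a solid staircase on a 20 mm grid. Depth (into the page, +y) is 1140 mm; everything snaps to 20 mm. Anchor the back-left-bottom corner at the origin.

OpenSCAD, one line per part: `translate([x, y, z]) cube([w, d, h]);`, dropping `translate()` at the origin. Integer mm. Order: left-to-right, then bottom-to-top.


cube([240, 1140, 220]);
translate([240, 0, 0]) cube([240, 1140, 440]);
translate([480, 0, 0]) cube([240, 1140, 660]);
translate([720, 0, 0]) cube([240, 1140, 880]);
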